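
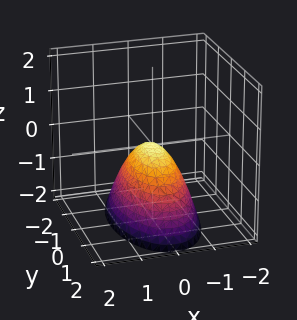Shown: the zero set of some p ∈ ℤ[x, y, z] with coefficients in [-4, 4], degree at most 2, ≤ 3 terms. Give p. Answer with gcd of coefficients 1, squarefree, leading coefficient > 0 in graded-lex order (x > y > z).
3*x^2 + y^2 + 2*z

1. The degree is 2 — a paraboloid; a quadric.
2. Symmetries: the x ↦ −x reflection is a symmetry, so x appears only in even powers; the y ↦ −y reflection is a symmetry, so y appears only in even powers.
3. Observable constraints: one z-axis crossing is at z = 0; it meets the y-axis at y = 0 (among the integer gridlines); it meets the x-axis at x = 0 (among the integer gridlines).
4. The integer polynomial consistent with all of this is the stated p.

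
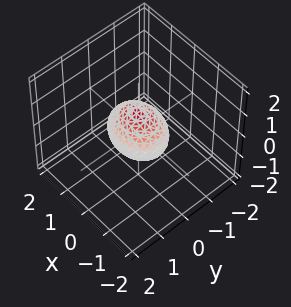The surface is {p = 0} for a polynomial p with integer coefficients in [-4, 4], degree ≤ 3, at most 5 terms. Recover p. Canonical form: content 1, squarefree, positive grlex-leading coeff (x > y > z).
1. Degree: bounded and convex; a quadric, so deg p = 2.
2. Symmetries: mirror symmetry x ↦ −x ⇒ only even powers of x; the y ↦ −y reflection is a symmetry, so y appears only in even powers; the z ↦ −z reflection is a symmetry, so z appears only in even powers.
3. Against the integer gridlines: among the integer gridlines, it crosses the x-axis at x ∈ {-1, 1}.
4. Solving for integer coefficients yields p as stated.

2*x^2 + 3*y^2 + 3*z^2 - 2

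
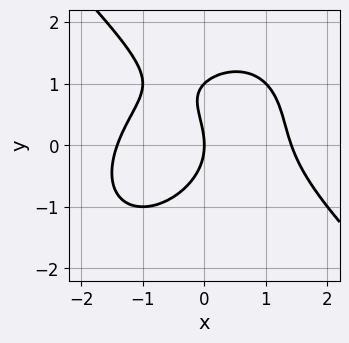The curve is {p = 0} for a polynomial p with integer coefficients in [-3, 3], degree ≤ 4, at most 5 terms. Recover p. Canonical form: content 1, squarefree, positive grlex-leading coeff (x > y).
x^3 + y^3 + x*y - y^2 - 2*x

1. The degree is 3 — the shape is more complex than any degree-2 curve.
2. Observable constraints: it crosses the x-axis at the gridline x = 0; the y-axis gridline crossings are at y ∈ {0, 1}.
3. Putting this together gives p.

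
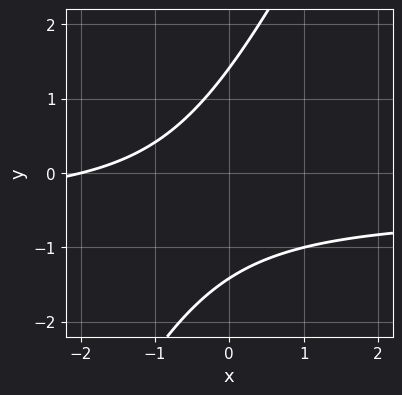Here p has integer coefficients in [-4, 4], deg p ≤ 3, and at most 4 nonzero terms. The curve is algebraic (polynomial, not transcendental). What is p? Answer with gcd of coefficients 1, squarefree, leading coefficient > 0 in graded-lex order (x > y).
Degree: the shape is more complex than any degree-1 curve, so deg p = 2.
Checking where it meets the axes: one x-axis crossing is at x = -2.
Solving for integer coefficients yields p as stated.

2*x*y - y^2 + x + 2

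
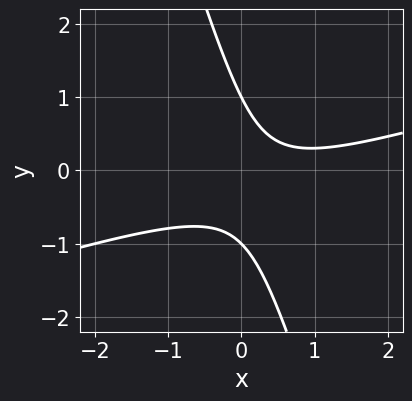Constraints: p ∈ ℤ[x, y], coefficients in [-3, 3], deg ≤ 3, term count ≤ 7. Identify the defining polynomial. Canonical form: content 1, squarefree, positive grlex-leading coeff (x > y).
x^2 - 3*x*y - y^2 - x + 1

First, deg p = 2. No degree-1 curve has this shape.
Then, checking where it meets the axes: among the integer gridlines, it crosses the y-axis at y ∈ {-1, 1}; no x-intercept at any integer in the box.
Finally, putting this together gives p.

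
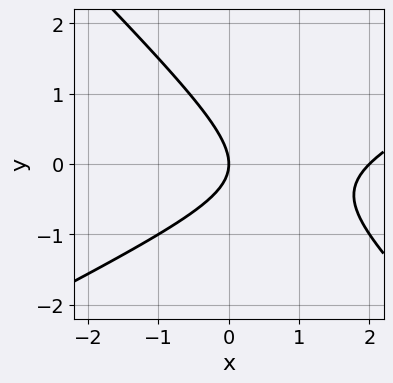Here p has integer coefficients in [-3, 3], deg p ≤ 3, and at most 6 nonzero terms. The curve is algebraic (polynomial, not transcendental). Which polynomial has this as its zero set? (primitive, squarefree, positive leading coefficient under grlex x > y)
x^2 - x*y - 2*y^2 - 2*x

Degree: a generic line meets the curve in up to 2 points, so deg p = 2.
Against the integer gridlines: the x-axis gridline crossings are at x ∈ {0, 2}; it crosses the y-axis at the gridline y = 0.
The integer polynomial consistent with all of this is the stated p.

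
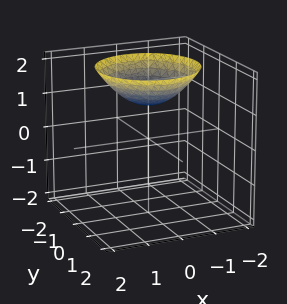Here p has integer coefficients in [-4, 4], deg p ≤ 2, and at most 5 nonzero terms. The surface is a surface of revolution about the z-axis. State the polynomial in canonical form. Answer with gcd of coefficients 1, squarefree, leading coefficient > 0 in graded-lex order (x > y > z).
x^2 + y^2 - 2*z + 2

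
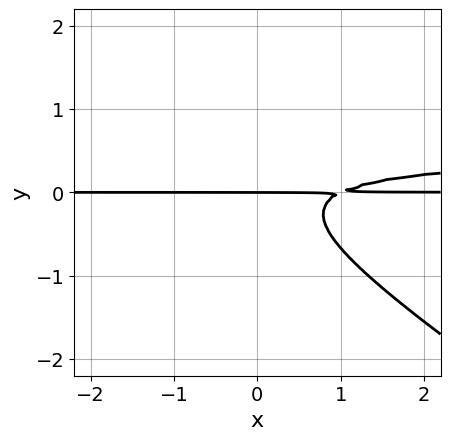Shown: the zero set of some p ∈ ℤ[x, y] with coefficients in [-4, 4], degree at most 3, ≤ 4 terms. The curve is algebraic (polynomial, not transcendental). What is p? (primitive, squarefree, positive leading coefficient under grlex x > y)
2*x*y^2 + 3*y^3 - x*y + y

(a) Degree: no degree-2 curve has this shape, so deg p = 3.
(b) Against the integer gridlines: one y-axis crossing is at y = 0; the visible x-axis segment lies entirely on the curve.
(c) Assembling these constraints gives the stated polynomial.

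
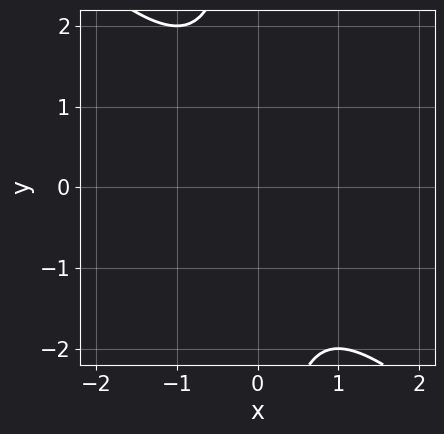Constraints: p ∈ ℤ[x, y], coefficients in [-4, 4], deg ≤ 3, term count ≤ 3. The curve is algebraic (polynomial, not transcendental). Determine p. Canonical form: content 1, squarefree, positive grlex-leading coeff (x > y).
x^2 + x*y + 1

(a) deg p = 2. No degree-1 curve has this shape.
(b) From the axis intercepts and sections: it misses every integer gridline on the y-axis; no x-intercept at any integer in the box.
(c) Fitting integer coefficients to these (and the overall shape) gives p.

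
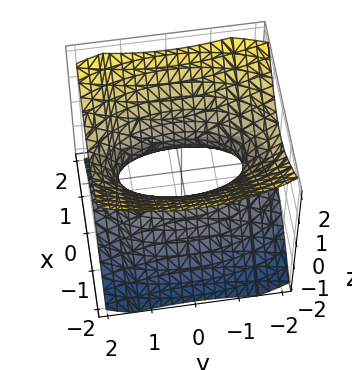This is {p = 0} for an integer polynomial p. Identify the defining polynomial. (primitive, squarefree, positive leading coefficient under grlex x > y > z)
3*x^2 + y^2 - 3*z^2 - 2

1. The degree is 2 — an hourglass — one-sheet hyperboloid; a quadric.
2. Symmetries: mirror symmetry x ↦ −x ⇒ only even powers of x; mirror symmetry z ↦ −z ⇒ only even powers of z; the y ↦ −y reflection is a symmetry, so y appears only in even powers.
3. Reading off the gridlines: it misses every integer gridline on the z-axis.
4. Solving for integer coefficients yields p as stated.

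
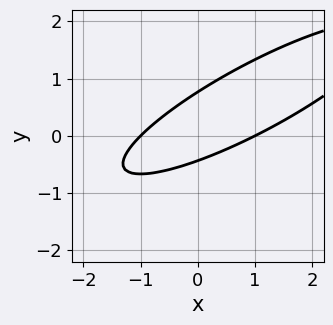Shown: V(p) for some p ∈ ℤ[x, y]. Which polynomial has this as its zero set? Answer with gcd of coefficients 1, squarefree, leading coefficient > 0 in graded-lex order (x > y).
x^2 - 3*x*y + 3*y^2 - y - 1

First, deg p = 2. The shape is more complex than any degree-1 curve.
Then, reading off the gridlines: the x-axis gridline crossings are at x ∈ {-1, 1}.
Finally, matching integer coefficients to the picture gives p.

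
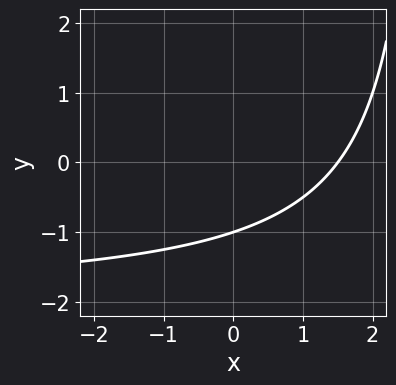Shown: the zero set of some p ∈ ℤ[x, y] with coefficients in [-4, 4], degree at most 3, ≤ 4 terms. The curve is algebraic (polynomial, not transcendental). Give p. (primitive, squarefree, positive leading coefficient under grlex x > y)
x*y + 2*x - 3*y - 3

(a) deg p = 2.
(b) Checking where it meets the axes: it meets the y-axis at y = -1 (among the integer gridlines).
(c) These observations pin down the coefficients.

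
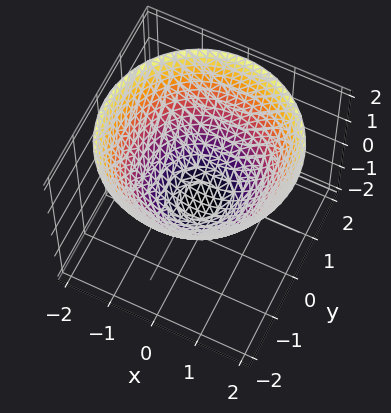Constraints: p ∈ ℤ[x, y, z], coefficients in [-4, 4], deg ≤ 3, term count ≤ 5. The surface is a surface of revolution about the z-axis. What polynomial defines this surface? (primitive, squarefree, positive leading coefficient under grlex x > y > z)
2*x^2 + 2*y^2 - 3*z - 2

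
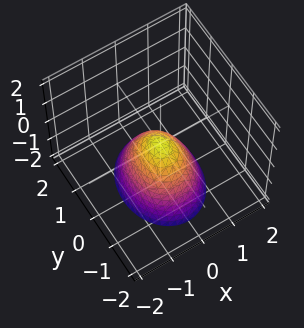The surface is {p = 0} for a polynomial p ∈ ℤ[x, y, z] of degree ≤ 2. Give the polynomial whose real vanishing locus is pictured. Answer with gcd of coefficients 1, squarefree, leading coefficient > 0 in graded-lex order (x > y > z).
(a) deg p = 2. A single bowl opening along one axis; a quadric.
(b) Symmetries: mirror symmetry y ↦ −y ⇒ only even powers of y; mirror symmetry x ↦ −x ⇒ only even powers of x.
(c) From the visible intercepts: it crosses the x-axis at the gridline x = 0; it meets the z-axis at z = 0 (among the integer gridlines); one y-axis crossing is at y = 0.
(d) Together with the visible shape, these determine p as stated.

3*x^2 + 2*y^2 + 2*z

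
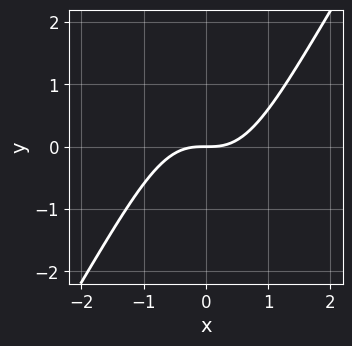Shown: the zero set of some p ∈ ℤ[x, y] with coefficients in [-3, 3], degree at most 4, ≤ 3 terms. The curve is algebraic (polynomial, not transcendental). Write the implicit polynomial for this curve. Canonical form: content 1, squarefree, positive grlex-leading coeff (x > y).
3*x^3 - 2*x^2*y - 3*y

The degree is 3 — the shape is more complex than any degree-2 curve.
From the axis intercepts and sections: one x-axis crossing is at x = 0; it meets the y-axis at y = 0 (among the integer gridlines).
Fitting integer coefficients to these (and the overall shape) gives p.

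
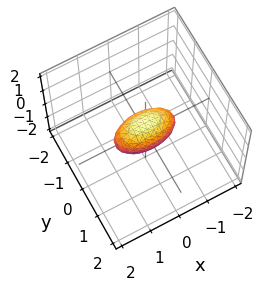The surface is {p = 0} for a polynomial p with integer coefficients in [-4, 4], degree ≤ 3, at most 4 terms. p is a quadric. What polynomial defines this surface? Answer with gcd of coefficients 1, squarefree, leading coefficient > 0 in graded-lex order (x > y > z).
x^2 + 3*y^2 + 2*z^2 - 1

Degree: a closed, bounded, convex surface; a quadric, so deg p = 2.
Symmetries: it's symmetric under z → −z, forcing even powers of z; it's symmetric under x → −x, forcing even powers of x; it's symmetric under y → −y, forcing even powers of y.
Reading off the gridlines: the x-axis gridline crossings are at x ∈ {-1, 1}.
The integer polynomial consistent with all of this is the stated p.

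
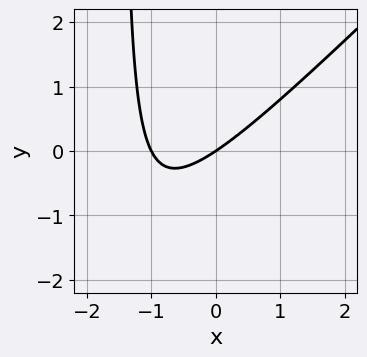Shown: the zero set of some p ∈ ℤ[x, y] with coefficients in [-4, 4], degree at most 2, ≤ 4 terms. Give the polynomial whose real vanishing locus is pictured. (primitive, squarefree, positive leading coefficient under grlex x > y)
(a) The degree is 2 — a generic line meets the curve in up to 2 points.
(b) Reading off the gridlines: among the integer gridlines, it crosses the x-axis at x ∈ {-1, 0}; it crosses the y-axis at the gridline y = 0.
(c) Together with the visible shape, these determine p as stated.

2*x^2 - 2*x*y + 2*x - 3*y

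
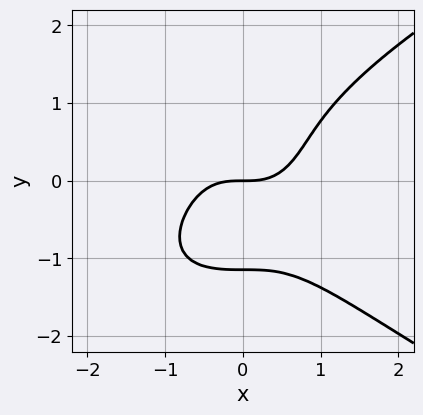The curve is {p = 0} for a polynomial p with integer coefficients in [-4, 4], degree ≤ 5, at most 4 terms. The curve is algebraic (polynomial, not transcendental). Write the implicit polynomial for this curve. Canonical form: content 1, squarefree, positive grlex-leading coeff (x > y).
First, the degree is 4 — no degree-3 curve has this shape.
Next, from the visible intercepts: one x-axis crossing is at x = 0; one y-axis crossing is at y = 0.
Finally, the integer polynomial consistent with all of this is the stated p.

2*y^4 - 3*x^3 + 3*y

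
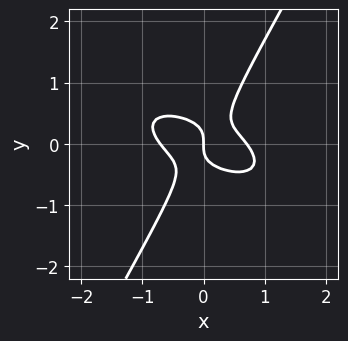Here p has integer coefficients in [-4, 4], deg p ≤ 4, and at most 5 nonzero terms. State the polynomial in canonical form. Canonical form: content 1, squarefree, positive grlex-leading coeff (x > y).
Degree: a generic line meets the curve in up to 3 points, so deg p = 3.
From the visible intercepts: it meets the x-axis at x = 0 (among the integer gridlines); it meets the y-axis at y = 0 (among the integer gridlines).
Putting this together gives p.

2*x^3 + 3*x^2*y + 3*x*y^2 - 3*y^3 - x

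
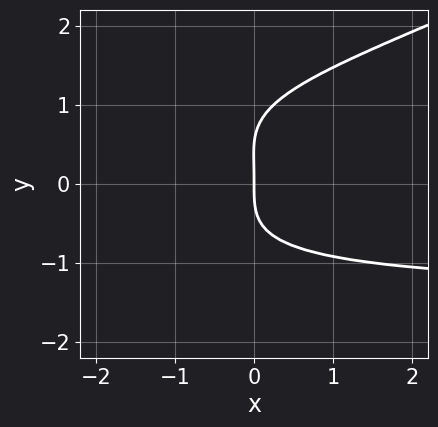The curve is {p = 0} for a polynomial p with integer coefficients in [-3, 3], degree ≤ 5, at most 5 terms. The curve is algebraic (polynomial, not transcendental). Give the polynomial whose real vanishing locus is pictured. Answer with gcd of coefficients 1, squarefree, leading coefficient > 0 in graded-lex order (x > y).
x*y^3 - 2*y^4 + y^3 + 3*x

1. deg p = 4. No degree-3 curve has this shape.
2. Observable constraints: it crosses the y-axis at the gridline y = 0; it crosses the x-axis at the gridline x = 0.
3. Assembling these constraints gives the stated polynomial.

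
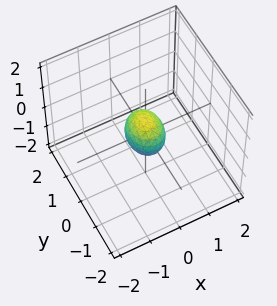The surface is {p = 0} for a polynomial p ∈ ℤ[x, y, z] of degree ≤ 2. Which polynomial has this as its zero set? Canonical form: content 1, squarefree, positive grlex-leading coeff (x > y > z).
3*x^2 + 2*y^2 + 2*z^2 - 1

(a) Degree: a closed, bounded, convex surface; a quadric, so deg p = 2.
(b) Symmetries: it's symmetric under z → −z, forcing even powers of z; the x ↦ −x reflection is a symmetry, so x appears only in even powers; mirror symmetry y ↦ −y ⇒ only even powers of y.
(c) The integer polynomial consistent with all of this is the stated p.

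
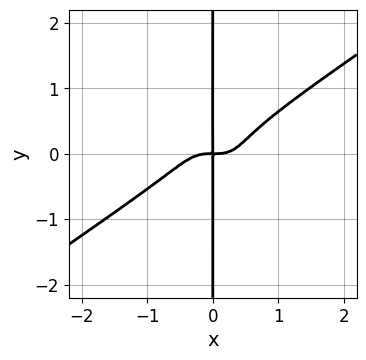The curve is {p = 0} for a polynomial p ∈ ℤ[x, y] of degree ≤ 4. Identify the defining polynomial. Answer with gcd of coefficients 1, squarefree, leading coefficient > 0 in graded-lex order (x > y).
2*x^4 - 3*x^2*y^2 - 2*x*y^3 + x*y^2 - x*y

1. Degree: the shape is more complex than any degree-3 curve, so deg p = 4.
2. Reading off the gridlines: every point of the y-axis in the box is on the curve.
3. Putting this together gives p.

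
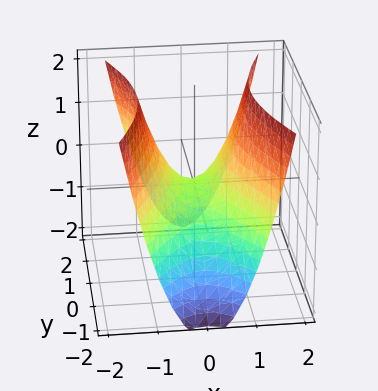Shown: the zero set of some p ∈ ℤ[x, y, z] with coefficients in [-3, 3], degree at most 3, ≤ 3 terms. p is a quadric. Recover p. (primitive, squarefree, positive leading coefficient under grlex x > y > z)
The degree is 2 — a hyperbolic paraboloid; a quadric.
Symmetries: mirror symmetry y ↦ −y ⇒ only even powers of y; it's symmetric under x → −x, forcing even powers of x.
Against the integer gridlines: it meets the z-axis at z = 0 (among the integer gridlines); it meets the x-axis at x = 0 (among the integer gridlines); one y-axis crossing is at y = 0.
Fitting integer coefficients to these (and the overall shape) gives p.

3*x^2 - y^2 - 2*z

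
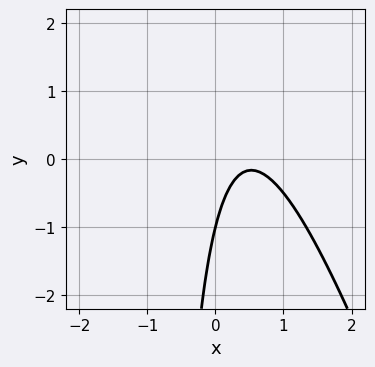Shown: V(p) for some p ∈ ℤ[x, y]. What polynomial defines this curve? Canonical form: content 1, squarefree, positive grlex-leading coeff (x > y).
3*x^2 + x*y - 3*x + y + 1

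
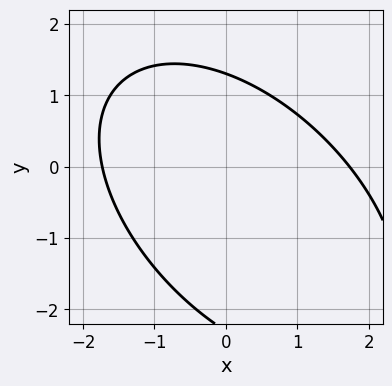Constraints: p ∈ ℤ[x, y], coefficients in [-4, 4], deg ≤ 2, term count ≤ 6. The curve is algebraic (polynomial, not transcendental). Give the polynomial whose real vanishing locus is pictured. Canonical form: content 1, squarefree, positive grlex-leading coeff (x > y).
x^2 + x*y + y^2 + y - 3

Degree: the shape is more complex than any degree-1 curve, so deg p = 2.
Solving for integer coefficients yields p as stated.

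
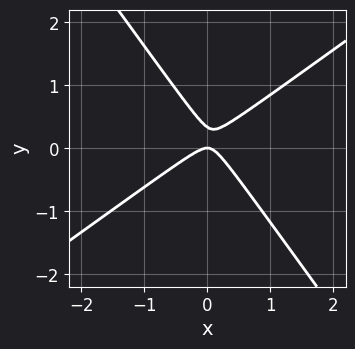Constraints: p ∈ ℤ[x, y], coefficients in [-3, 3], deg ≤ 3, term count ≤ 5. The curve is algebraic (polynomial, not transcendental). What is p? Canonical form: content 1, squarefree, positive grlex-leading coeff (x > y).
3*x^2 - 2*x*y - 3*y^2 + y

First, deg p = 2. No degree-1 curve has this shape.
Next, checking where it meets the axes: it crosses the y-axis at the gridline y = 0; one x-axis crossing is at x = 0.
Finally, assembling these constraints gives the stated polynomial.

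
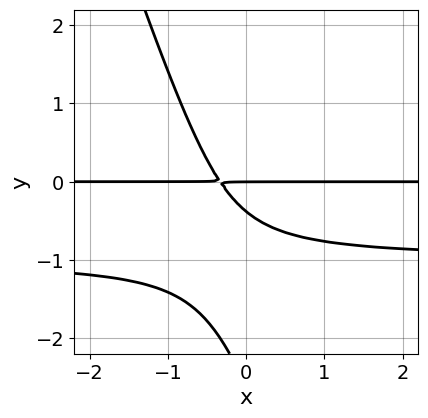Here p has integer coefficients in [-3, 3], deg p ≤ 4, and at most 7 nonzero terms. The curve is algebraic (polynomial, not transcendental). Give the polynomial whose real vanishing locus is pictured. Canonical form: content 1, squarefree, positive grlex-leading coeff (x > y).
3*x*y^2 + y^3 + 3*x*y + 3*y^2 + y

(a) Degree: the shape is more complex than any degree-2 curve, so deg p = 3.
(b) From the visible intercepts: it crosses the y-axis at the gridline y = 0; every point of the x-axis in the box is on the curve.
(c) These observations pin down the coefficients.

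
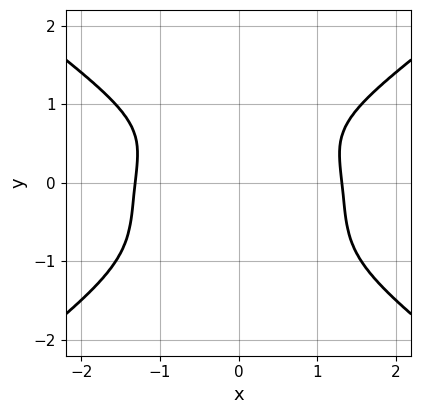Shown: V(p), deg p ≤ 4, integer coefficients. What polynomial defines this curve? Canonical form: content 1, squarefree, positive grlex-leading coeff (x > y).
x^4 - 3*y^4 - y^3 + y - 3

First, the degree is 4 — a generic line meets the curve in up to 4 points.
Next, symmetries: mirror symmetry x ↦ −x ⇒ only even powers of x.
Then, observable constraints: it misses every integer gridline on the y-axis.
Finally, putting this together gives p.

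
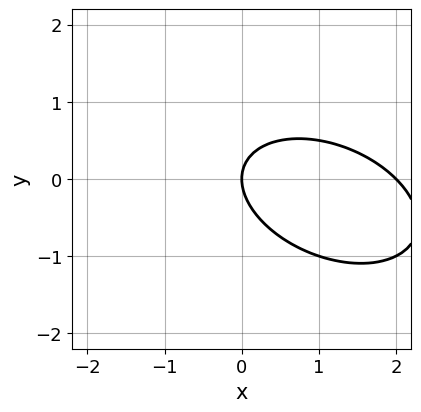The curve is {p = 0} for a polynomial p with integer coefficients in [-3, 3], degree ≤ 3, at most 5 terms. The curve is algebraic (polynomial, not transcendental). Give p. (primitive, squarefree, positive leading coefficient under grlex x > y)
x^2 + x*y + 2*y^2 - 2*x

(a) Degree: no degree-1 curve has this shape, so deg p = 2.
(b) From the axis intercepts and sections: it meets the y-axis at y = 0 (among the integer gridlines); the x-axis gridline crossings are at x ∈ {0, 2}.
(c) Fitting integer coefficients to these (and the overall shape) gives p.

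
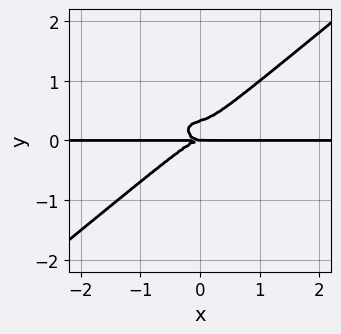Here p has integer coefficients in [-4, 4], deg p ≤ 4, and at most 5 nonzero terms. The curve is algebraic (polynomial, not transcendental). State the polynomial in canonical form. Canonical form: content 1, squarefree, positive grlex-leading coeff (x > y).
1. deg p = 4. No degree-3 curve has this shape.
2. Against the integer gridlines: one y-axis crossing is at y = 0; the visible x-axis segment lies entirely on the curve.
3. Fitting integer coefficients to these (and the overall shape) gives p.

x^3*y + x*y^3 - 3*y^4 + y^3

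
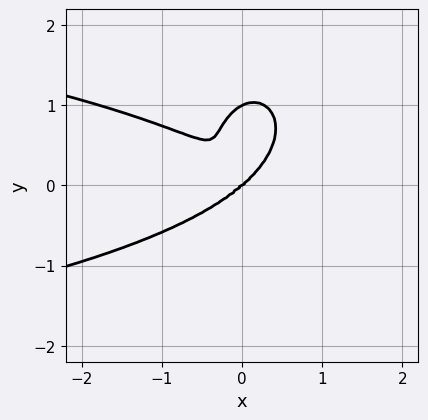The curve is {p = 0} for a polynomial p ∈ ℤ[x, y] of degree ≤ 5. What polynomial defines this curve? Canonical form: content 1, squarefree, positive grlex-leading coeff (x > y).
1. The degree is 4 — the shape is more complex than any degree-3 curve.
2. Observable constraints: one x-axis crossing is at x = 0; the y-axis gridline crossings are at y ∈ {0, 1}.
3. These observations pin down the coefficients.

3*x^2*y^2 + 2*y^4 + 2*x^3 - x*y^2 - 2*y^3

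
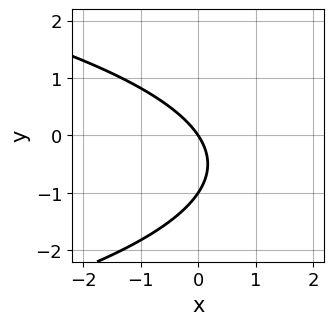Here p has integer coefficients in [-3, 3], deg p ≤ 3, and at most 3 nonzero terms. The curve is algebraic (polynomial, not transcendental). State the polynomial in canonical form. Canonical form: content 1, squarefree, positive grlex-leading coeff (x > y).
2*y^2 + 3*x + 2*y

1. Degree: a generic line meets the curve in up to 2 points, so deg p = 2.
2. Checking where it meets the axes: it crosses the x-axis at the gridline x = 0; among the integer gridlines, it crosses the y-axis at y ∈ {-1, 0}.
3. Together with the visible shape, these determine p as stated.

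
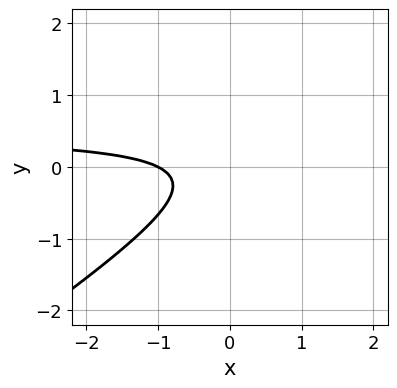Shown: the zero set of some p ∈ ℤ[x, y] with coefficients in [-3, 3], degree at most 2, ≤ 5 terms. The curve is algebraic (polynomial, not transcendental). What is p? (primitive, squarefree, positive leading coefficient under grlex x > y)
2*x*y - 3*y^2 - x - 1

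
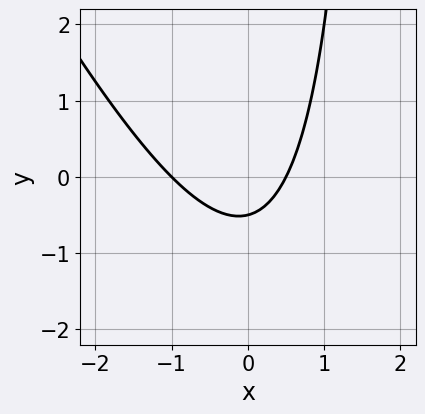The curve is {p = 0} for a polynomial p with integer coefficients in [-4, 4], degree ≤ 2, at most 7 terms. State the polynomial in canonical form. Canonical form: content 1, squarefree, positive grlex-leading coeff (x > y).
2*x^2 + x*y + x - 2*y - 1

(a) deg p = 2.
(b) Observable constraints: it crosses the x-axis at the gridline x = -1.
(c) Fitting integer coefficients to these (and the overall shape) gives p.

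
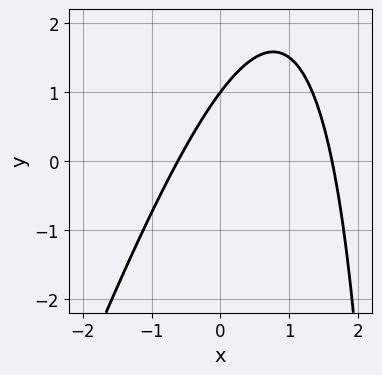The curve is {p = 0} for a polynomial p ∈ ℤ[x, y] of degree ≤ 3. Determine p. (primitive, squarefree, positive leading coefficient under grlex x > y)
3*x^2 - x*y - 3*x + 3*y - 3

First, degree: a generic line meets the curve in up to 2 points, so deg p = 2.
Then, reading off the gridlines: it meets the y-axis at y = 1 (among the integer gridlines).
Finally, matching integer coefficients to the picture gives p.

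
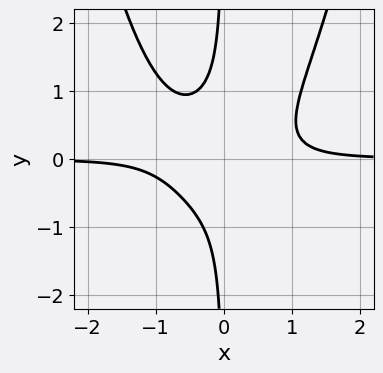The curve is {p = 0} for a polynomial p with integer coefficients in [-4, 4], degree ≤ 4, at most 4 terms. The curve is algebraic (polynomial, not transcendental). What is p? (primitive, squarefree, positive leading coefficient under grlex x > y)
First, deg p = 4. No degree-3 curve has this shape.
Next, from the axis intercepts and sections: no x-intercept at any integer in the box; no y-intercept at any integer in the box.
Finally, fitting integer coefficients to these (and the overall shape) gives p.

3*x^3*y - 3*x*y^2 - 1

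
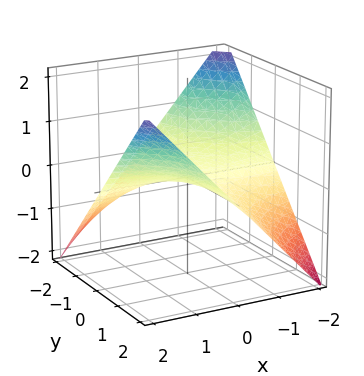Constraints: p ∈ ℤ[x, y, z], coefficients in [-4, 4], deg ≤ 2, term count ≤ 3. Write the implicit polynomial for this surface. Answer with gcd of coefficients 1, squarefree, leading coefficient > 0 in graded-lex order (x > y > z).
x*y - 2*z

1. The degree is 2 — a saddle surface; a quadric.
2. Observable constraints: every point of the x-axis in the box is on the surface; every point of the y-axis in the box is on the surface; it meets the z-axis at z = 0 (among the integer gridlines).
3. Putting this together gives p.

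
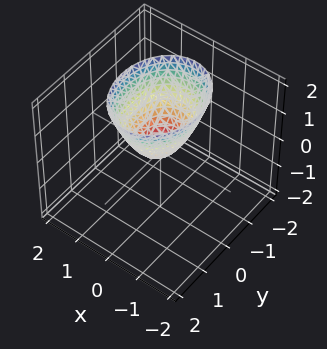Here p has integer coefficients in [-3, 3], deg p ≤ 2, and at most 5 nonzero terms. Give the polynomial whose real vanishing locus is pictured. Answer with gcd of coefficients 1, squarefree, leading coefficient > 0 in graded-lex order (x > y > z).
3*x^2 + 2*y^2 - 2*z

First, degree: a single bowl opening along one axis; a quadric, so deg p = 2.
Then, symmetries: the x ↦ −x reflection is a symmetry, so x appears only in even powers; mirror symmetry y ↦ −y ⇒ only even powers of y.
Then, from the axis intercepts and sections: one z-axis crossing is at z = 0; it crosses the x-axis at the gridline x = 0.
Finally, the integer polynomial consistent with all of this is the stated p.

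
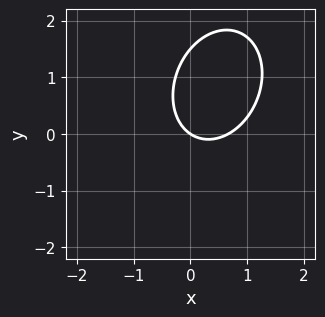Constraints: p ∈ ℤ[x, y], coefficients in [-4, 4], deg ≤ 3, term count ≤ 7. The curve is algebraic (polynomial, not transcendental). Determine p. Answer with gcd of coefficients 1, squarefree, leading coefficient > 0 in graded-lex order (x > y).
3*x^2 - x*y + 2*y^2 - 2*x - 3*y

1. The degree is 2 — a generic line meets the curve in up to 2 points.
2. From the visible intercepts: it crosses the x-axis at the gridline x = 0; it meets the y-axis at y = 0 (among the integer gridlines).
3. Together with the visible shape, these determine p as stated.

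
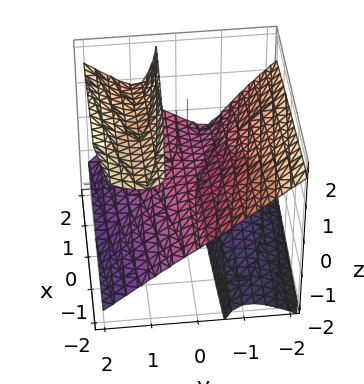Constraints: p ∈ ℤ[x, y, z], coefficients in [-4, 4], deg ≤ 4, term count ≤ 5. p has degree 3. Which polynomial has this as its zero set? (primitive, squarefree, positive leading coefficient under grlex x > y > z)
I count 3 distinct pieces. They look like related sheets of one shape, so recover p as a whole.
Degree: no degree-2 surface has this shape, so deg p = 3.
Observable constraints: it meets the y-axis at y = 0 (among the integer gridlines); it meets the z-axis at z = 0 (among the integer gridlines); every point of the x-axis in the box is on the surface.
Solving for integer coefficients yields p as stated.

2*y^3 - 3*y*z^2 - x*y + 3*z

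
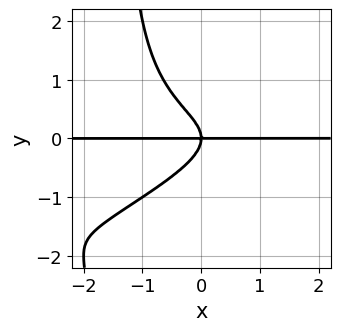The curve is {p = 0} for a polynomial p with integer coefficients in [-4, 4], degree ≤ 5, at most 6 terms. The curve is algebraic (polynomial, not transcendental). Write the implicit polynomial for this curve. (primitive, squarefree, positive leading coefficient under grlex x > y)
x^2*y^2 - 2*x*y^3 - 3*y^3 - 2*x*y

(a) The degree is 4 — the shape is more complex than any degree-3 curve.
(b) Against the integer gridlines: it crosses the y-axis at the gridline y = 0; every point of the x-axis in the box is on the curve.
(c) Matching integer coefficients to the picture gives p.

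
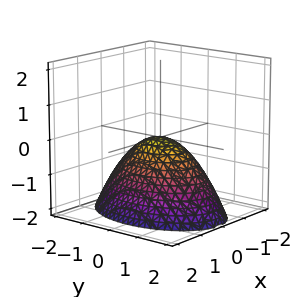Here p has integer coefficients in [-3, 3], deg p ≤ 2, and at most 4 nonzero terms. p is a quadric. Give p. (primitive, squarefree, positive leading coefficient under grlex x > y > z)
2*x^2 + y^2 + 2*z

1. Degree: a single bowl opening along one axis; a quadric, so deg p = 2.
2. Symmetries: mirror symmetry y ↦ −y ⇒ only even powers of y; mirror symmetry x ↦ −x ⇒ only even powers of x.
3. Reading off the gridlines: it crosses the y-axis at the gridline y = 0; it crosses the x-axis at the gridline x = 0.
4. Fitting integer coefficients to these (and the overall shape) gives p.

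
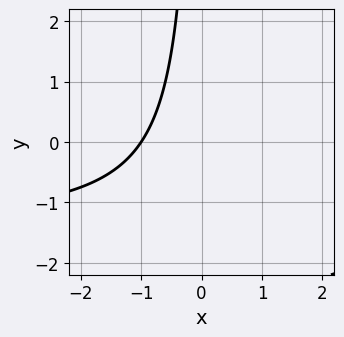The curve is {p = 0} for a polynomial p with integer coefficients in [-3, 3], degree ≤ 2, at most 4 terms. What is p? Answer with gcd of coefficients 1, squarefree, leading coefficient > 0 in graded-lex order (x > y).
1. deg p = 2. No degree-1 curve has this shape.
2. From the axis intercepts and sections: it crosses the x-axis at the gridline x = -1; no y-intercept at any integer in the box.
3. Matching integer coefficients to the picture gives p.

2*x*y + 3*x + 3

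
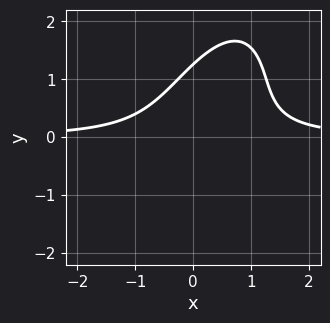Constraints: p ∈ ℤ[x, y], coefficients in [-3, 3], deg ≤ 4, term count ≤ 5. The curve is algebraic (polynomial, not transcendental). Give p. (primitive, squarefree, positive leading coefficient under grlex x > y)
3*x^2*y - 2*x*y^2 + y^3 - x*y - 2

(a) deg p = 3.
(b) Checking where it meets the axes: it misses every integer gridline on the x-axis.
(c) Putting this together gives p.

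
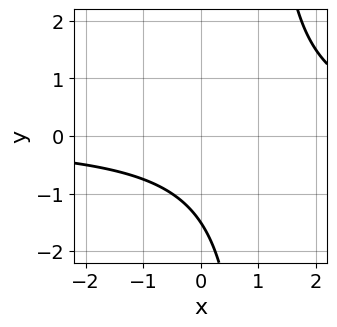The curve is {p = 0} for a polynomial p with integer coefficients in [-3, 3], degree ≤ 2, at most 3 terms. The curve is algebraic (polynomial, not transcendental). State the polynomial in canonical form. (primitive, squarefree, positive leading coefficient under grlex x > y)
First, degree: the shape is more complex than any degree-1 curve, so deg p = 2.
Then, checking where it meets the axes: it misses every integer gridline on the x-axis.
Finally, the integer polynomial consistent with all of this is the stated p.

2*x*y - 2*y - 3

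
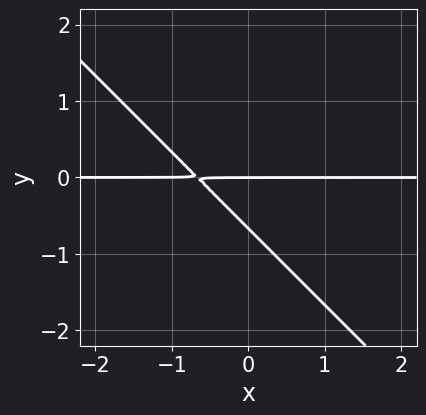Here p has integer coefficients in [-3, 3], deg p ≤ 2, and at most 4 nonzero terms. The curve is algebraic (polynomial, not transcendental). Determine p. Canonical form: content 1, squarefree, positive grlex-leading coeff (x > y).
3*x*y + 3*y^2 + 2*y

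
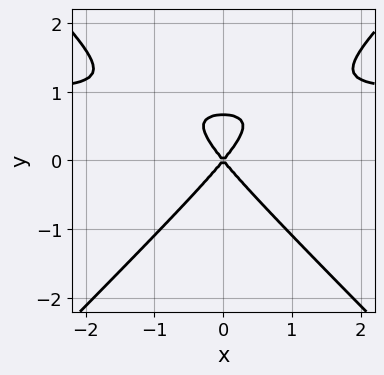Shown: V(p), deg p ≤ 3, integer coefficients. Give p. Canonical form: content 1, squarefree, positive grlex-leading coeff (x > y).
3*x^2*y - 3*y^3 - 3*x^2 + 2*y^2

(a) The degree is 3 — a generic line meets the curve in up to 3 points.
(b) Symmetries: the x ↦ −x reflection is a symmetry, so x appears only in even powers.
(c) Against the integer gridlines: it meets the x-axis at x = 0 (among the integer gridlines); it crosses the y-axis at the gridline y = 0.
(d) Matching integer coefficients to the picture gives p.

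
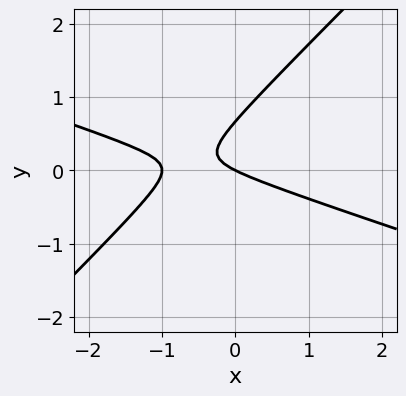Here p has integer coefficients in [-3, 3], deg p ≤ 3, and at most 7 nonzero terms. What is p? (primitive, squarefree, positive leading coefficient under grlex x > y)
x^2 + 2*x*y - 3*y^2 + x + 2*y

First, the degree is 2 — a generic line meets the curve in up to 2 points.
Then, from the axis intercepts and sections: one y-axis crossing is at y = 0; among the integer gridlines, it crosses the x-axis at x ∈ {-1, 0}.
Finally, fitting integer coefficients to these (and the overall shape) gives p.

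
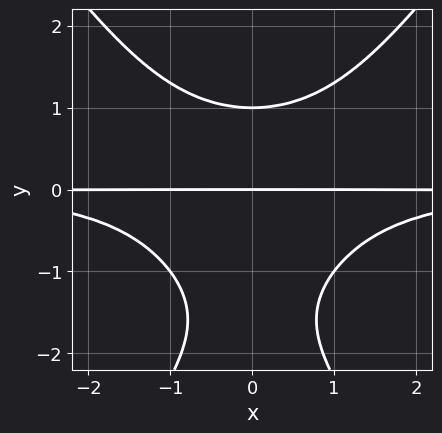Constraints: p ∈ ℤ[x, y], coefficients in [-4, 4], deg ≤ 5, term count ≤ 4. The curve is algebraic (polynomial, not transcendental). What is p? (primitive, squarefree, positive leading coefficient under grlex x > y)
First, deg p = 4.
Then, symmetries: mirror symmetry x ↦ −x ⇒ only even powers of x.
Next, against the integer gridlines: the y-axis gridline crossings are at y ∈ {0, 1}; the visible x-axis segment lies entirely on the curve.
Finally, these observations pin down the coefficients.

2*x^2*y^2 - y^4 - 2*y^3 + 3*y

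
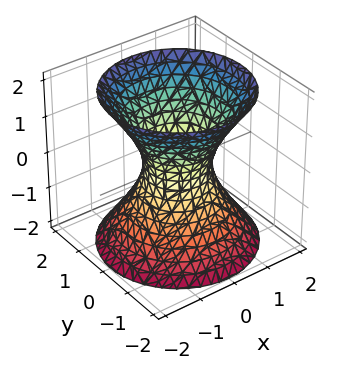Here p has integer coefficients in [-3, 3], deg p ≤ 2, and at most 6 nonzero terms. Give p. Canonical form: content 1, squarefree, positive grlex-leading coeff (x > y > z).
3*x^2 + 3*y^2 - 2*z^2 - 2

deg p = 2. One connected sheet with a waist; a quadric.
Symmetry: the z-axis is an axis of rotation, so x and y enter only as x² + y²; the z ↦ −z reflection is a symmetry, so z appears only in even powers.
Observable constraints: a circular section at z = 0 has radius between 0 and 1; no z-intercept at any integer in the box.
Assembling these constraints gives the stated polynomial.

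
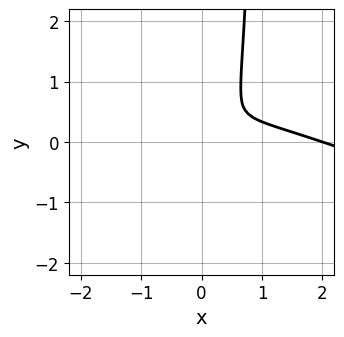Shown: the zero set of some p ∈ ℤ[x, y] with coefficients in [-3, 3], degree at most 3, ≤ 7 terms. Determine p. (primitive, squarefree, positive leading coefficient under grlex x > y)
x^3 + 3*x^2*y + 2*x*y^2 - 2*x^2 - 2*y^2

1. The degree is 3 — the shape is more complex than any degree-2 curve.
2. Observable constraints: it meets the x-axis at x = 2 (among the integer gridlines).
3. Putting this together gives p.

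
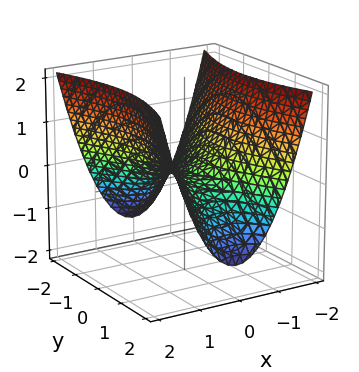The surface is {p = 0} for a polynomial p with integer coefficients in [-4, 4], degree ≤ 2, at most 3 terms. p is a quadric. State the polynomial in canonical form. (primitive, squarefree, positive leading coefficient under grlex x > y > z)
3*x^2 - y^2 - 3*z

(a) Degree: a saddle surface; a quadric, so deg p = 2.
(b) Symmetries: mirror symmetry x ↦ −x ⇒ only even powers of x; it's symmetric under y → −y, forcing even powers of y.
(c) From the axis intercepts and sections: it crosses the y-axis at the gridline y = 0; it crosses the x-axis at the gridline x = 0; it meets the z-axis at z = 0 (among the integer gridlines).
(d) These observations pin down the coefficients.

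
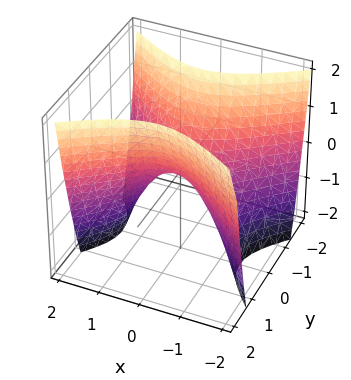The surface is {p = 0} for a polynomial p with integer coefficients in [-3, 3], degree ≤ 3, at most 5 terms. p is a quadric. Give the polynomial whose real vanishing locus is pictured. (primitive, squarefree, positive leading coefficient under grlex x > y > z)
1. Degree: a hyperbolic paraboloid; a quadric, so deg p = 2.
2. Symmetries: the y ↦ −y reflection is a symmetry, so y appears only in even powers; it's symmetric under x → −x, forcing even powers of x.
3. From the axis intercepts and sections: one x-axis crossing is at x = 0; it meets the z-axis at z = 0 (among the integer gridlines).
4. Assembling these constraints gives the stated polynomial.

2*x^2 - 3*y^2 + 2*z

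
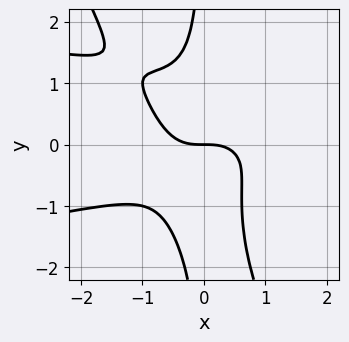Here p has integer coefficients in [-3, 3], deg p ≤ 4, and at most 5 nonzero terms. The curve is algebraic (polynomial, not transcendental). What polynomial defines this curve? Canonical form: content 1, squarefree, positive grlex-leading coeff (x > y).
(a) deg p = 4. No degree-3 curve has this shape.
(b) From the visible intercepts: it meets the y-axis at y = 0 (among the integer gridlines); one x-axis crossing is at x = 0.
(c) Assembling these constraints gives the stated polynomial.

2*x^2*y^2 + x*y^3 + x^3 + x*y^2 + y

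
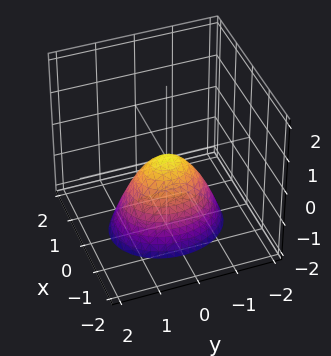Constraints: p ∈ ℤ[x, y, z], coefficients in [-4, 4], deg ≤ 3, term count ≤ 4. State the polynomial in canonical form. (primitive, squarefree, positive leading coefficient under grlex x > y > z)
3*x^2 + 2*y^2 + 2*z

1. deg p = 2. A single bowl opening along one axis; a quadric.
2. Symmetries: it's symmetric under y → −y, forcing even powers of y; the x ↦ −x reflection is a symmetry, so x appears only in even powers.
3. Checking where it meets the axes: it crosses the x-axis at the gridline x = 0; it meets the y-axis at y = 0 (among the integer gridlines); it crosses the z-axis at the gridline z = 0.
4. Putting this together gives p.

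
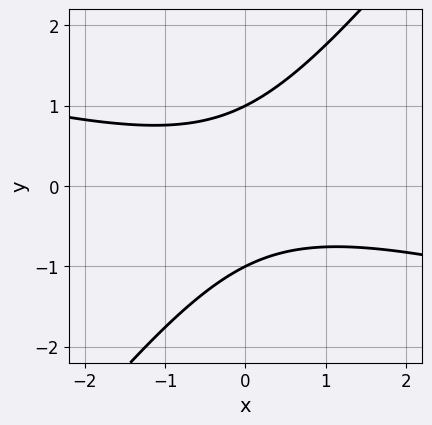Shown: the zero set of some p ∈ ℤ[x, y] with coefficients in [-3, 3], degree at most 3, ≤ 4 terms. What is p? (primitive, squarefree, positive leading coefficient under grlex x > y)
(a) Degree: no degree-1 curve has this shape, so deg p = 2.
(b) Reading off the gridlines: among the integer gridlines, it crosses the y-axis at y ∈ {-1, 1}; no x-intercept at any integer in the box.
(c) Matching integer coefficients to the picture gives p.

x^2 + 3*x*y - 3*y^2 + 3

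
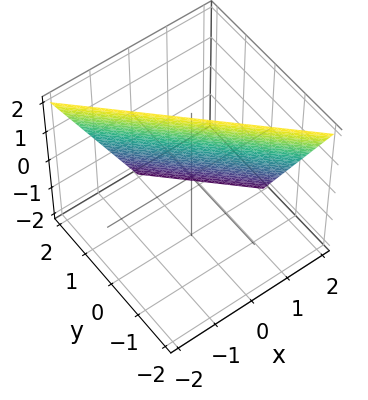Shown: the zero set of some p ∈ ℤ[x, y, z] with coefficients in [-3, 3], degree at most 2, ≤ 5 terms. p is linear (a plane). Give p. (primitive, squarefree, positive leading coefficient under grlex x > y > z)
2*x + 2*y + z - 2

deg p = 1. The surface is flat (a plane).
Reading off the gridlines: it meets the y-axis at y = 1 (among the integer gridlines); one z-axis crossing is at z = 2; it crosses the x-axis at the gridline x = 1.
Together with the visible shape, these determine p as stated.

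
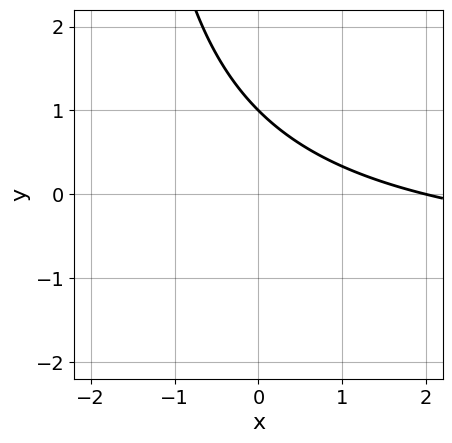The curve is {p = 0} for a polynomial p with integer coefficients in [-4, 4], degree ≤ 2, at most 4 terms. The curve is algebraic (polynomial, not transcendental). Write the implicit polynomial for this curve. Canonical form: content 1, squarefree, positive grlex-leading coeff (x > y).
x*y + x + 2*y - 2

1. Degree: a generic line meets the curve in up to 2 points, so deg p = 2.
2. Checking where it meets the axes: one y-axis crossing is at y = 1; it crosses the x-axis at the gridline x = 2.
3. Putting this together gives p.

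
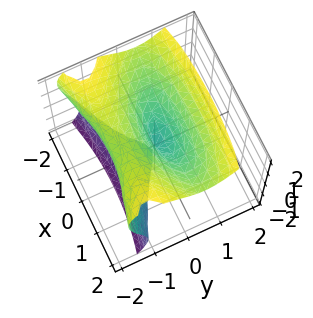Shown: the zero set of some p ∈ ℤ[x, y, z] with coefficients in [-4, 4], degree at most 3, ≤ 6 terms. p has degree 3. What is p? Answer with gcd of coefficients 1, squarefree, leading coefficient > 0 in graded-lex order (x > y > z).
3*y^3 - z^3 + x^2 + 2*y^2 - 3*y*z

(a) Degree: no degree-2 surface has this shape, so deg p = 3.
(b) Reading off the gridlines: it crosses the y-axis at the gridline y = 0; it crosses the z-axis at the gridline z = 0; it crosses the x-axis at the gridline x = 0.
(c) The integer polynomial consistent with all of this is the stated p.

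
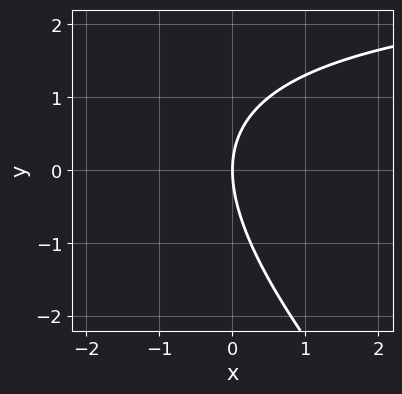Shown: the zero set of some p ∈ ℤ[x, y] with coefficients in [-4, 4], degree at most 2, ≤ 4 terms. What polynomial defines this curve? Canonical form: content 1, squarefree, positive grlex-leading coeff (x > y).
deg p = 2.
From the axis intercepts and sections: it meets the y-axis at y = 0 (among the integer gridlines); it meets the x-axis at x = 0 (among the integer gridlines).
Putting this together gives p.

x*y + y^2 - 3*x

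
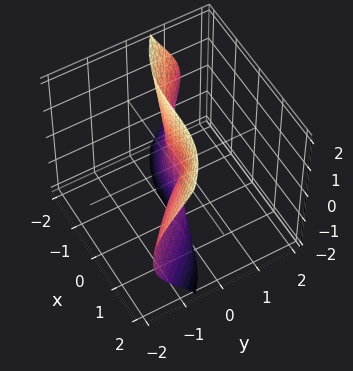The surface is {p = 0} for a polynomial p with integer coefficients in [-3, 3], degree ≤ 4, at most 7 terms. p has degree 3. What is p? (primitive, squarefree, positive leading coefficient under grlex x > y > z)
x^3 + 2*y^3 + 3*y*z^2 - x*y + y

deg p = 3.
Observable constraints: one x-axis crossing is at x = 0; the visible z-axis segment lies entirely on the surface; one y-axis crossing is at y = 0.
Putting this together gives p.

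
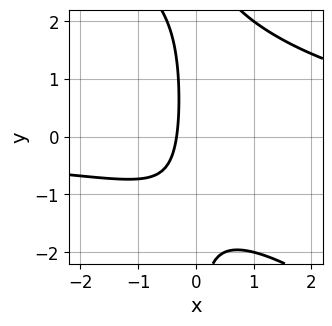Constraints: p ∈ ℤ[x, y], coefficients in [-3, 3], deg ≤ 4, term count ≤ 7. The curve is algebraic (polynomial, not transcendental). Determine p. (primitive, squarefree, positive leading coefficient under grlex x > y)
x^2*y + x*y^2 - x*y - 3*x - 1

1. The degree is 3 — a generic line meets the curve in up to 3 points.
2. Against the integer gridlines: it misses every integer gridline on the y-axis.
3. The integer polynomial consistent with all of this is the stated p.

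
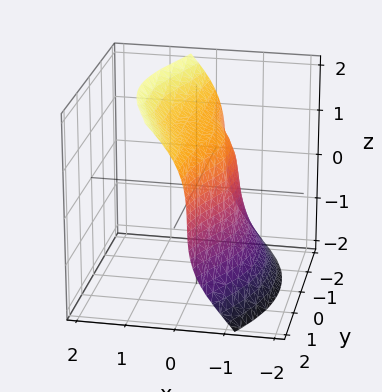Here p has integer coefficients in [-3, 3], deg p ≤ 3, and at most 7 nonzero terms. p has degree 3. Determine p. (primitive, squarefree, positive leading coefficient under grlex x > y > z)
3*x^3 + 2*x*y^2 - z^3 + x*z + 2

First, the degree is 3 — no degree-2 surface has this shape.
Next, against the integer gridlines: it misses every integer gridline on the y-axis.
Finally, the integer polynomial consistent with all of this is the stated p.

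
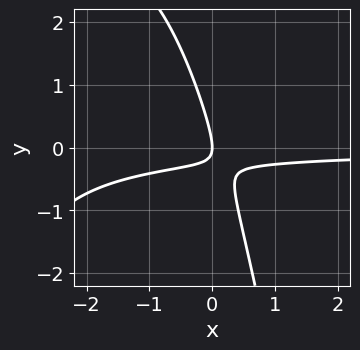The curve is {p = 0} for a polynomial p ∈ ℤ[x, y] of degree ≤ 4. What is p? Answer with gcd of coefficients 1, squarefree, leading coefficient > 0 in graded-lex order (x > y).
First, the degree is 3 — the shape is more complex than any degree-2 curve.
Then, observable constraints: it crosses the y-axis at the gridline y = 0; one x-axis crossing is at x = 0.
Finally, fitting integer coefficients to these (and the overall shape) gives p.

x^2*y + 3*x*y + y^2 + x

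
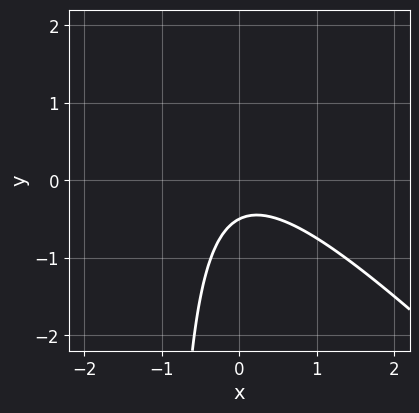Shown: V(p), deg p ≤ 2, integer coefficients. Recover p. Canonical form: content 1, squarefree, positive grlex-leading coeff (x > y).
2*x^2 + 2*x*y + 2*y + 1

1. deg p = 2. A generic line meets the curve in up to 2 points.
2. Observable constraints: no x-intercept at any integer in the box.
3. These observations pin down the coefficients.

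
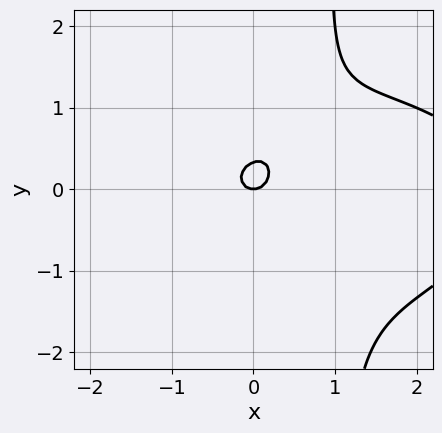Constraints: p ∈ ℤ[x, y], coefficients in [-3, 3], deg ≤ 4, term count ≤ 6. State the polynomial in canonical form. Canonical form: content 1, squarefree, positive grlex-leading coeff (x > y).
1. Degree: no degree-2 curve has this shape, so deg p = 3.
2. Reading off the gridlines: one x-axis crossing is at x = 0; it crosses the y-axis at the gridline y = 0.
3. Solving for integer coefficients yields p as stated.

x^3 + 3*x*y^2 - 3*x^2 - 3*y^2 + y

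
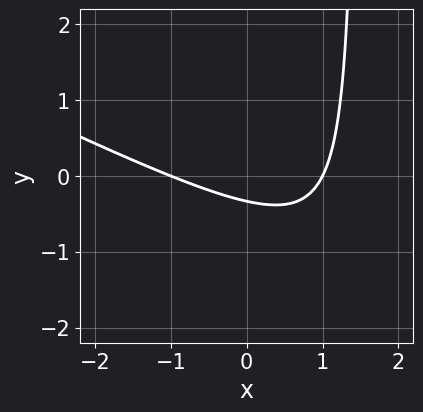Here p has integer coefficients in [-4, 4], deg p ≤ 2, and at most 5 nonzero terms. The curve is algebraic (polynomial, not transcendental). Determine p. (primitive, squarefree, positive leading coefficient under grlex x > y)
First, the degree is 2 — no degree-1 curve has this shape.
Then, reading off the gridlines: the x-axis gridline crossings are at x ∈ {-1, 1}.
Finally, fitting integer coefficients to these (and the overall shape) gives p.

x^2 + 2*x*y - 3*y - 1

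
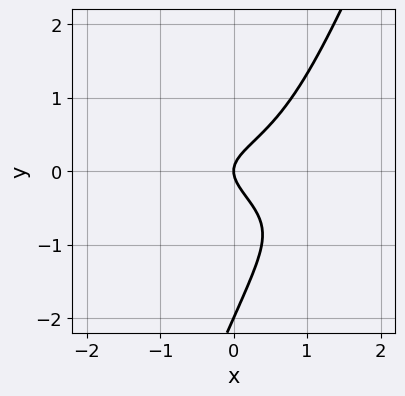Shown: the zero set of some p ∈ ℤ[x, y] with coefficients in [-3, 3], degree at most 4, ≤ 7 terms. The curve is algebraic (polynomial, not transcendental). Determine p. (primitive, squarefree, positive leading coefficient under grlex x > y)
x^2*y + 2*x*y^2 - y^3 - 2*y^2 + x

(a) deg p = 3. No degree-2 curve has this shape.
(b) From the axis intercepts and sections: it meets the x-axis at x = 0 (among the integer gridlines); the y-axis gridline crossings are at y ∈ {-2, 0}.
(c) Fitting integer coefficients to these (and the overall shape) gives p.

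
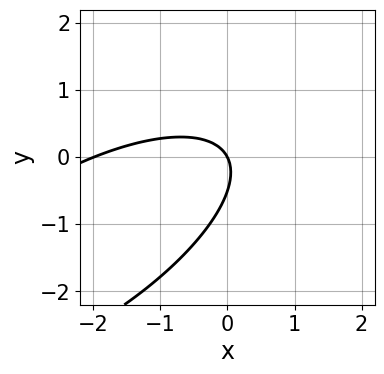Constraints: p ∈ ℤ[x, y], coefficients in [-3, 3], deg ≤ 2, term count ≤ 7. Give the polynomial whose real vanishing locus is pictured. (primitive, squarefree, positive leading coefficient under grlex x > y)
x^2 - 2*x*y + 2*y^2 + 2*x + y

deg p = 2.
Against the integer gridlines: one y-axis crossing is at y = 0; the x-axis gridline crossings are at x ∈ {-2, 0}.
The integer polynomial consistent with all of this is the stated p.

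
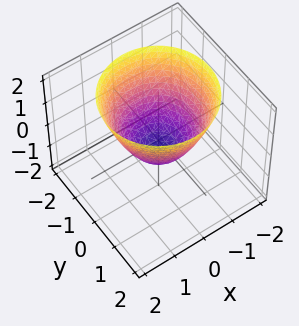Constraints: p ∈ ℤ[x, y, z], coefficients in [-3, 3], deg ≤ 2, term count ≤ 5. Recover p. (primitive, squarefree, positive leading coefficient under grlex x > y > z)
3*x^2 + 3*y^2 - 3*z - 2

(a) The degree is 2 — a generic line meets the surface in up to 2 points.
(b) Symmetries: the surface is invariant under rotation about z: p = q(x² + y², z).
(c) From the visible intercepts: a circular section at z = 0 has radius between 0 and 1.
(d) Putting this together gives p.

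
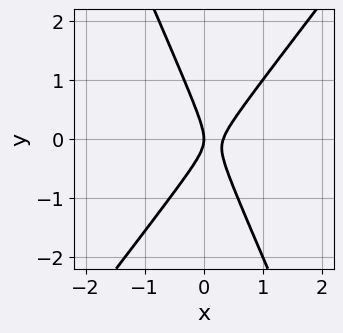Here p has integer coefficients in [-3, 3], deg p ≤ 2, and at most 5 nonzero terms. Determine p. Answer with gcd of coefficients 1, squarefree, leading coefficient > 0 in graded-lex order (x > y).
First, the degree is 2 — no degree-1 curve has this shape.
Next, against the integer gridlines: it meets the y-axis at y = 0 (among the integer gridlines); one x-axis crossing is at x = 0.
Finally, putting this together gives p.

3*x^2 - x*y - y^2 - x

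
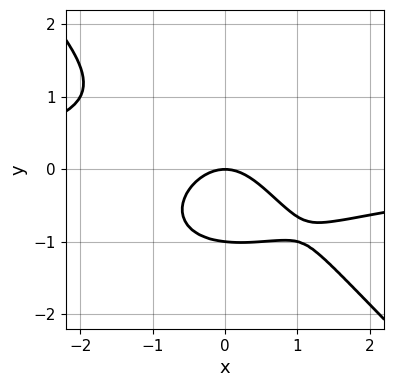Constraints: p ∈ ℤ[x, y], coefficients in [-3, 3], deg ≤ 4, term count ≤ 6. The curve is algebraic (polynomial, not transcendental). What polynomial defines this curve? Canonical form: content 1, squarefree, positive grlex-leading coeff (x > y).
1. Degree: the shape is more complex than any degree-3 curve, so deg p = 4.
2. From the axis intercepts and sections: one x-axis crossing is at x = 0; among the integer gridlines, it crosses the y-axis at y ∈ {-1, 0}.
3. Assembling these constraints gives the stated polynomial.

2*x^3*y + x*y^3 + 3*y^4 + 3*x^2 + 3*y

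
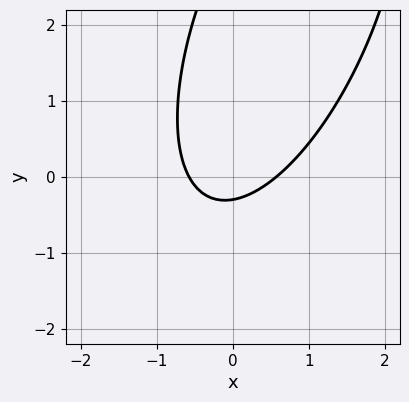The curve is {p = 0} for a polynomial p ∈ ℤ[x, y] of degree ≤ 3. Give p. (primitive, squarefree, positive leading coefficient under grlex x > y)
3*x^2 - 2*x*y + y^2 - 3*y - 1

(a) Degree: no degree-1 curve has this shape, so deg p = 2.
(b) Matching integer coefficients to the picture gives p.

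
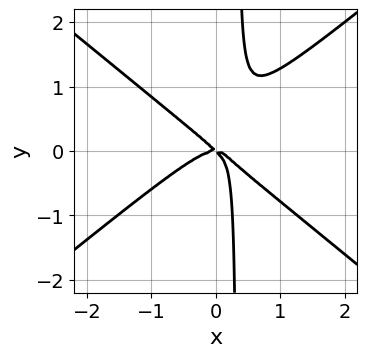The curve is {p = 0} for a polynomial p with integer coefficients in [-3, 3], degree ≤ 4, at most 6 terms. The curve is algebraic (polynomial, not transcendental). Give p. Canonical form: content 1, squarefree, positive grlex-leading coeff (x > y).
Degree: the shape is more complex than any degree-2 curve, so deg p = 3.
From the visible intercepts: it meets the x-axis at x = 0 (among the integer gridlines); it crosses the y-axis at the gridline y = 0.
Assembling these constraints gives the stated polynomial.

2*x^3 - 3*x*y^2 + x*y + y^2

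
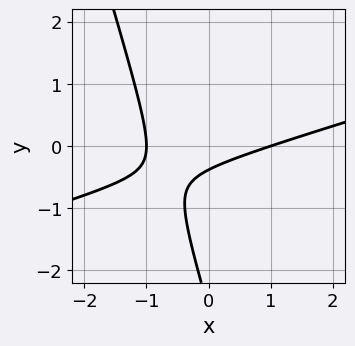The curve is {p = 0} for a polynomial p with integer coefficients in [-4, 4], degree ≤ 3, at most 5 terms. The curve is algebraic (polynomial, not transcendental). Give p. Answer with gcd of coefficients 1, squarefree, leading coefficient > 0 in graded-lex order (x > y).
First, the degree is 2 — a generic line meets the curve in up to 2 points.
Next, reading off the gridlines: among the integer gridlines, it crosses the x-axis at x ∈ {-1, 1}.
Finally, together with the visible shape, these determine p as stated.

x^2 - 3*x*y - y^2 - 3*y - 1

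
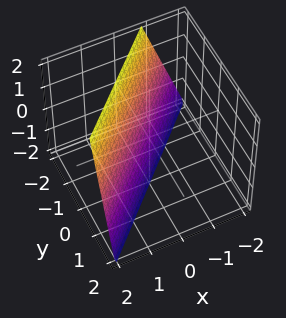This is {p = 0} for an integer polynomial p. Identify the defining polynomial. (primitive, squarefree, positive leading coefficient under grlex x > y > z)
The degree is 1 — the surface is flat (a plane).
Observable constraints: it meets the z-axis at z = -2 (among the integer gridlines).
Matching integer coefficients to the picture gives p.

3*x - 3*y - z - 2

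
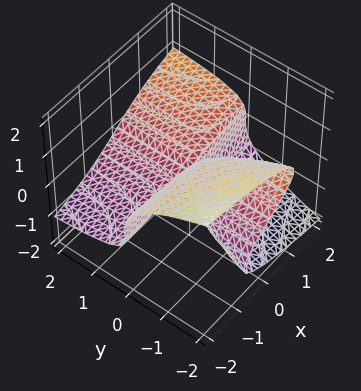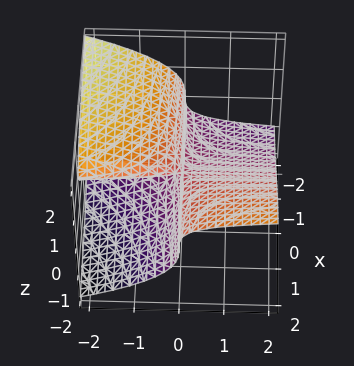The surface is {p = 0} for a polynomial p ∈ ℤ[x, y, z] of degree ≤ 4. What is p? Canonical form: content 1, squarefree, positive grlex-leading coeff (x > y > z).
3*z^3 - 2*x*y + 3*y*z

1. deg p = 3. The shape is more complex than any degree-2 surface.
2. From the axis intercepts and sections: it crosses the z-axis at the gridline z = 0; the visible x-axis segment lies entirely on the surface; every point of the y-axis in the box is on the surface.
3. Together with the visible shape, these determine p as stated.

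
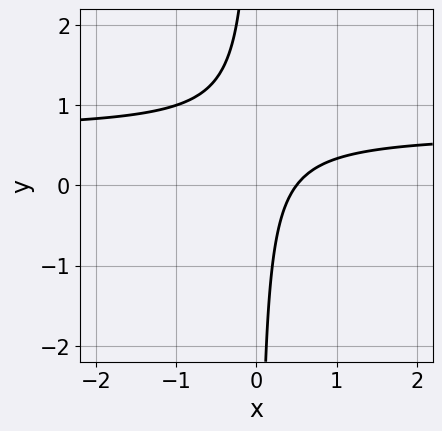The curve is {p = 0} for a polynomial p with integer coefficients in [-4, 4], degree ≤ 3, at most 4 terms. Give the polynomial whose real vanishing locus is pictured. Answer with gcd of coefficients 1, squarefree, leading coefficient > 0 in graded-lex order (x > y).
3*x*y - 2*x + 1

First, deg p = 2. The shape is more complex than any degree-1 curve.
Then, reading off the gridlines: the curve avoids every integer y-axis point in the box.
Finally, putting this together gives p.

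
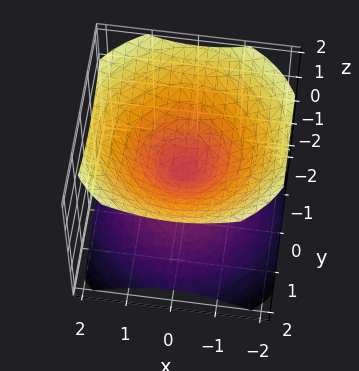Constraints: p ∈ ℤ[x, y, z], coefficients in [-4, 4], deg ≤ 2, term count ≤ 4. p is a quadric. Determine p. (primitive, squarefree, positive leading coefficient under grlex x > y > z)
2*x^2 + 2*y^2 - 3*z^2

There are 2 components.
deg p = 2.
Symmetries: the z ↦ −z reflection is a symmetry, so z appears only in even powers; rotational symmetry about the z-axis ⇒ p depends on x, y only through x² + y².
From the visible intercepts: a circular section at z = 1 has radius between 1 and 2; it crosses the x-axis at the gridline x = 0; one z-axis crossing is at z = 0.
Together with the visible shape, these determine p as stated.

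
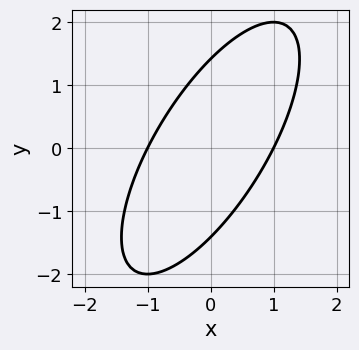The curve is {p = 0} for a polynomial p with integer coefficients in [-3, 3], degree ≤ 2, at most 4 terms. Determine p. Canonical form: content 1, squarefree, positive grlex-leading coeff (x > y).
1. deg p = 2. No degree-1 curve has this shape.
2. Reading off the gridlines: the x-axis gridline crossings are at x ∈ {-1, 1}.
3. These observations pin down the coefficients.

2*x^2 - 2*x*y + y^2 - 2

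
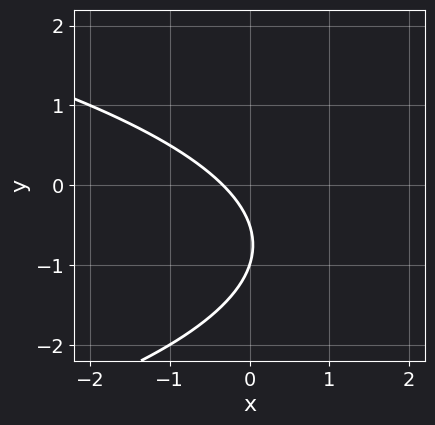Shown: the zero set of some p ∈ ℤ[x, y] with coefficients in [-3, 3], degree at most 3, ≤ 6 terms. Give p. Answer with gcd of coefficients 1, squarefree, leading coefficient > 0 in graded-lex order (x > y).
2*y^2 + 3*x + 3*y + 1

First, degree: a generic line meets the curve in up to 2 points, so deg p = 2.
Next, reading off the gridlines: it crosses the y-axis at the gridline y = -1.
Finally, these observations pin down the coefficients.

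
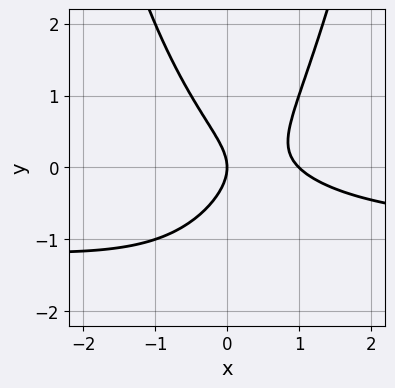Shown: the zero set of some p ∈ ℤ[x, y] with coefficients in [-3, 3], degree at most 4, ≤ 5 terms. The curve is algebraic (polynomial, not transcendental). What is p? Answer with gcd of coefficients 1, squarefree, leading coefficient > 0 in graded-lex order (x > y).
x^2*y + x^2 - y^2 - x

First, the degree is 3 — the shape is more complex than any degree-2 curve.
Next, from the axis intercepts and sections: it crosses the y-axis at the gridline y = 0; among the integer gridlines, it crosses the x-axis at x ∈ {0, 1}.
Finally, solving for integer coefficients yields p as stated.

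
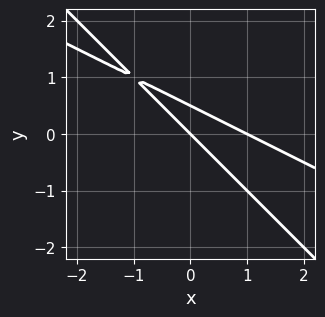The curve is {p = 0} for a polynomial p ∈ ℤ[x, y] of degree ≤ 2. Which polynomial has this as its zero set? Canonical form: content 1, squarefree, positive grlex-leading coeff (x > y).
x^2 + 3*x*y + 2*y^2 - x - y

The degree is 2 — no degree-1 curve has this shape.
Against the integer gridlines: among the integer gridlines, it crosses the x-axis at x ∈ {0, 1}; one y-axis crossing is at y = 0.
Assembling these constraints gives the stated polynomial.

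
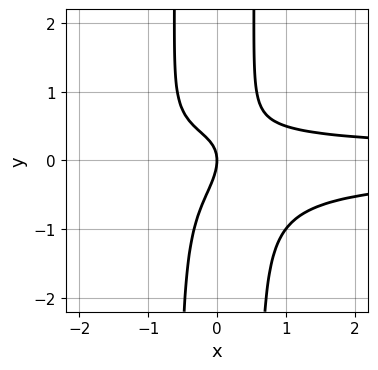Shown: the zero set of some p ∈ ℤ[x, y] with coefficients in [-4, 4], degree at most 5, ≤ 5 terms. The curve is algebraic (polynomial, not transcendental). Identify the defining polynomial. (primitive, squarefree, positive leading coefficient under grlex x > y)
3*x^2*y^2 + x*y - y^2 - x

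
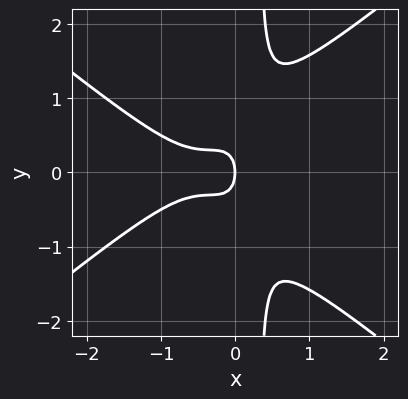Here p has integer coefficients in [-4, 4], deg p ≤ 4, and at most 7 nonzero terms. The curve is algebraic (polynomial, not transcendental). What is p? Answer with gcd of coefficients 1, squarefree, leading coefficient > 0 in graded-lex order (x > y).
1. Degree: the shape is more complex than any degree-2 curve, so deg p = 3.
2. Symmetries: the y ↦ −y reflection is a symmetry, so y appears only in even powers.
3. From the axis intercepts and sections: it meets the y-axis at y = 0 (among the integer gridlines); it crosses the x-axis at the gridline x = 0.
4. These observations pin down the coefficients.

2*x^3 - 3*x*y^2 + 2*x^2 + y^2 + x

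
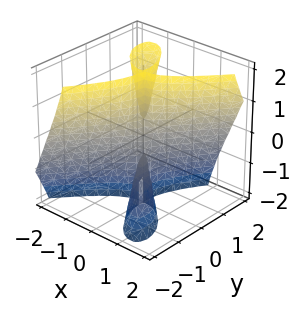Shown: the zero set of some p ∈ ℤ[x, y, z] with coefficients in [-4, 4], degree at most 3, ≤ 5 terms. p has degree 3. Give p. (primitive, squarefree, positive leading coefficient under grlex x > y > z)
2*x^3 - 2*x*y*z - y^3

(a) There are 2 components.
(b) The degree is 3 — a generic line meets the surface in up to 3 points.
(c) From the visible intercepts: it crosses the y-axis at the gridline y = 0; one x-axis crossing is at x = 0.
(d) Fitting integer coefficients to these (and the overall shape) gives p.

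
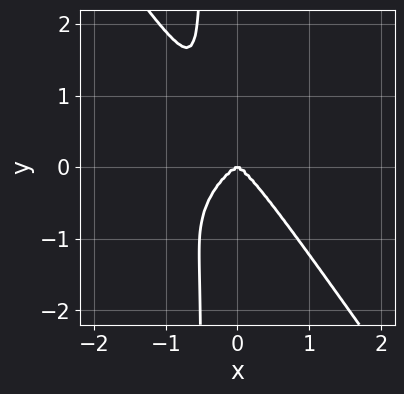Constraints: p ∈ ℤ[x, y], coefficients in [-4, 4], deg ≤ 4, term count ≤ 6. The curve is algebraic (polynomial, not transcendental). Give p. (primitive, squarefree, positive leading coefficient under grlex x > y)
(a) deg p = 4.
(b) Against the integer gridlines: it crosses the y-axis at the gridline y = 0; it meets the x-axis at x = 0 (among the integer gridlines).
(c) Together with the visible shape, these determine p as stated.

3*x^4 - 2*x^3*y + 2*x*y^3 + y^3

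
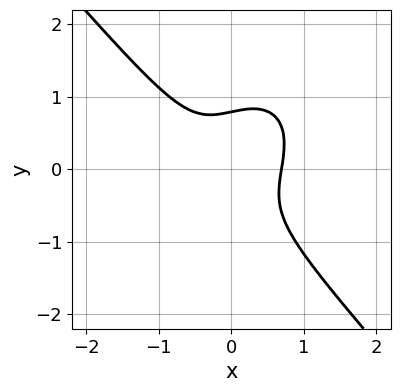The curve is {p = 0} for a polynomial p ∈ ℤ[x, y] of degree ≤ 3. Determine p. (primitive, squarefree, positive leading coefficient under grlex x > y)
3*x^3 + 2*y^3 - x*y - 1

1. The degree is 3 — no degree-2 curve has this shape.
2. The integer polynomial consistent with all of this is the stated p.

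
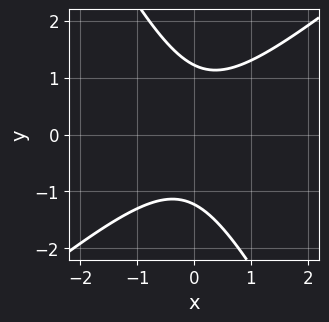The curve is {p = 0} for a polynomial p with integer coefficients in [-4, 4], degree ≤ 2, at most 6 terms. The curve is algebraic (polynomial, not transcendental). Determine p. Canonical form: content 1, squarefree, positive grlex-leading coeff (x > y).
First, deg p = 2.
Then, checking where it meets the axes: it misses every integer gridline on the x-axis.
Finally, together with the visible shape, these determine p as stated.

3*x^2 - 2*x*y - 2*y^2 + 3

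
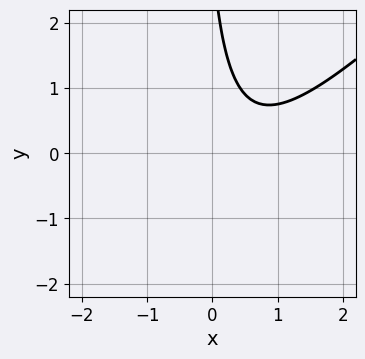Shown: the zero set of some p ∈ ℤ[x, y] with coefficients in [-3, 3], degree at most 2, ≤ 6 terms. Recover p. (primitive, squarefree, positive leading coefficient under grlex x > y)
(a) Degree: a generic line meets the curve in up to 2 points, so deg p = 2.
(b) Against the integer gridlines: it misses every integer gridline on the x-axis; it misses every integer gridline on the y-axis.
(c) Solving for integer coefficients yields p as stated.

3*x^2 - 3*x*y - 3*x - y + 3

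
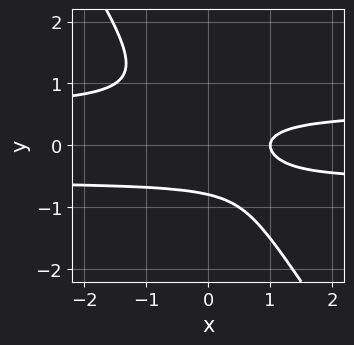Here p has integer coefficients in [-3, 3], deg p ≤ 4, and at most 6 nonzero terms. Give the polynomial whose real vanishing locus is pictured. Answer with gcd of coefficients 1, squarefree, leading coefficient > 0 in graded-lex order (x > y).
3*x*y^2 + 2*y^3 - x + 1

First, deg p = 3.
Next, against the integer gridlines: it crosses the x-axis at the gridline x = 1.
Finally, the integer polynomial consistent with all of this is the stated p.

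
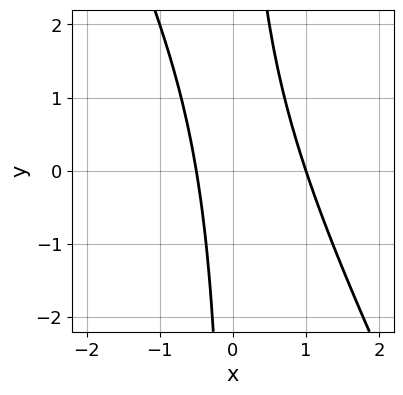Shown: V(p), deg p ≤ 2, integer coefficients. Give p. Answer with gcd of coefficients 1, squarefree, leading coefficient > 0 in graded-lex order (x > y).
First, deg p = 2. The shape is more complex than any degree-1 curve.
Then, from the visible intercepts: it crosses the x-axis at the gridline x = 1; no y-intercept at any integer in the box.
Finally, solving for integer coefficients yields p as stated.

2*x^2 + x*y - x - 1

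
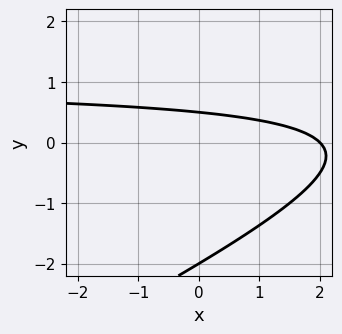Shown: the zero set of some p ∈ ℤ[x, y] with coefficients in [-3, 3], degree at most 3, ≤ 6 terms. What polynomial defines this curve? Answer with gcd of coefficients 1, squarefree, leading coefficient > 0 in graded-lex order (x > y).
x*y - 2*y^2 - x - 3*y + 2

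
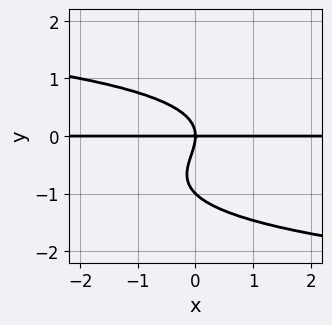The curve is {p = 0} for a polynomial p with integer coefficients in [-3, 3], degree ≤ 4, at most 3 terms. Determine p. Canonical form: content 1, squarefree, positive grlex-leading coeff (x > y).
y^4 + y^3 + x*y

1. The degree is 4 — the shape is more complex than any degree-3 curve.
2. Reading off the gridlines: among the integer gridlines, it crosses the y-axis at y ∈ {-1, 0}; the visible x-axis segment lies entirely on the curve.
3. Together with the visible shape, these determine p as stated.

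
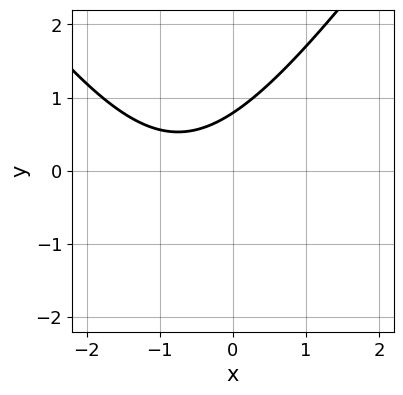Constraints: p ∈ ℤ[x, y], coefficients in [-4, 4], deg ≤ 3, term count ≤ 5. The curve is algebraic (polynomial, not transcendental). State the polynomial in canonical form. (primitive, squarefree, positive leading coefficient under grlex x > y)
2*x^2 - y^2 + 3*x - 3*y + 3

(a) Degree: the shape is more complex than any degree-1 curve, so deg p = 2.
(b) Reading off the gridlines: the curve avoids every integer x-axis point in the box.
(c) Matching integer coefficients to the picture gives p.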